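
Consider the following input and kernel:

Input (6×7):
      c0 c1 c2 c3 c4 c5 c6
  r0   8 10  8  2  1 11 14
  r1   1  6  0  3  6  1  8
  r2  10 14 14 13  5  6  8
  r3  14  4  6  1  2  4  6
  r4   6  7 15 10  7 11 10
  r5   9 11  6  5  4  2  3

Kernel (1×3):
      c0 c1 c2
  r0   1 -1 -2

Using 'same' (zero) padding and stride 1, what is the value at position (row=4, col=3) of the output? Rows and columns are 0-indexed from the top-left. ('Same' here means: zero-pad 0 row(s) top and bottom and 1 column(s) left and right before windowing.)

-9

The receptive field on the zero-padded input at this output position is [15 10 7]. Elementwise product with the kernel and sum: 15·1 + 10·-1 + 7·-2.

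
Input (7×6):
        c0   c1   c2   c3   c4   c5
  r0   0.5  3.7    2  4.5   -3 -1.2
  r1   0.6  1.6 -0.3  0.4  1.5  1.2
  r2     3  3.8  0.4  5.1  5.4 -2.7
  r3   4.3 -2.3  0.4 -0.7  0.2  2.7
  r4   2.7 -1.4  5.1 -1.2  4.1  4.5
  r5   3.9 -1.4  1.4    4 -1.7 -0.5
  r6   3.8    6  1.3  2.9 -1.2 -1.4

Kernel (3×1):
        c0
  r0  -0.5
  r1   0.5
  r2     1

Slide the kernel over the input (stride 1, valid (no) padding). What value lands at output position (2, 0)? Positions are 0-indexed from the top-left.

3.35

The receptive field on the input at this output position is [3 / 4.3 / 2.7]. Elementwise product with the kernel and sum: 3·-0.5 + 4.3·0.5 + 2.7·1.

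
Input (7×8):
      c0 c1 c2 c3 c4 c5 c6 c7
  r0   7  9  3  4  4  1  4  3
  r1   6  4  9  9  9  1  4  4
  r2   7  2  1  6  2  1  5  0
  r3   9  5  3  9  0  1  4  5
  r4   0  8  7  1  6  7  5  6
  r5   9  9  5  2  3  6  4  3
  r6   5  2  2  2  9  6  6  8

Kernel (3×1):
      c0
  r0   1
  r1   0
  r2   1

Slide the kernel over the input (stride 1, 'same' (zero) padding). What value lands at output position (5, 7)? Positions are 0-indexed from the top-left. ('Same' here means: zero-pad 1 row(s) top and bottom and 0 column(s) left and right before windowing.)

The receptive field on the zero-padded input at this output position is [6 / 3 / 8]. Elementwise product with the kernel and sum: 6·1 + 8·1.

14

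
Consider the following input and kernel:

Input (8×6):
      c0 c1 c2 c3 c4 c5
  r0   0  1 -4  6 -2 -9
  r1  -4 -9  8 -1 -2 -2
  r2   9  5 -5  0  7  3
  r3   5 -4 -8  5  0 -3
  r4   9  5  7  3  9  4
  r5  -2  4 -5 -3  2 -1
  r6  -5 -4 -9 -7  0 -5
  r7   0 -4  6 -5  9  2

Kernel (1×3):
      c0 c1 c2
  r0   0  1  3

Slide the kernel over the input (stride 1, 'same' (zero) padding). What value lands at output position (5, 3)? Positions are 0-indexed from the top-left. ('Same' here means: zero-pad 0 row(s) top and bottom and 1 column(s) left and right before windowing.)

The receptive field on the zero-padded input at this output position is [-5 -3 2]. Elementwise product with the kernel and sum: -3·1 + 2·3.

3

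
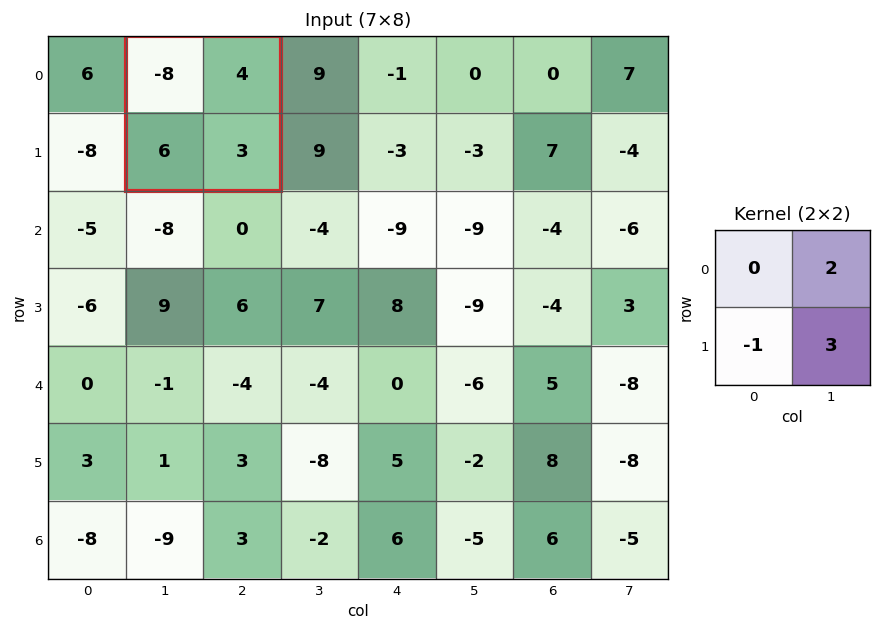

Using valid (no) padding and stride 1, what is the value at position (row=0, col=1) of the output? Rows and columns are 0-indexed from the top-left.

The receptive field on the input at this output position is [-8 4 / 6 3]. Elementwise product with the kernel and sum: 4·2 + 6·-1 + 3·3.

11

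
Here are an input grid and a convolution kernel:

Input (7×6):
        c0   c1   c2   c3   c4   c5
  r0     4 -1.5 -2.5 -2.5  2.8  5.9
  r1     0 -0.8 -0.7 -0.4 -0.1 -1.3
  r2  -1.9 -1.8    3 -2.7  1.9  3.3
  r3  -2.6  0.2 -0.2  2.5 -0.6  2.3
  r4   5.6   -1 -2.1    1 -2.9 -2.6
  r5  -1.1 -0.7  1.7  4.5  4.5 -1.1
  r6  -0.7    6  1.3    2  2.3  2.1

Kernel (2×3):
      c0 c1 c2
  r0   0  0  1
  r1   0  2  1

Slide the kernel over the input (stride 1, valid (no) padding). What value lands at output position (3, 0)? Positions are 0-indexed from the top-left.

-4.3

The receptive field on the input at this output position is [-2.6 0.2 -0.2 / 5.6 -1 -2.1]. Elementwise product with the kernel and sum: -0.2·1 + -1·2 + -2.1·1.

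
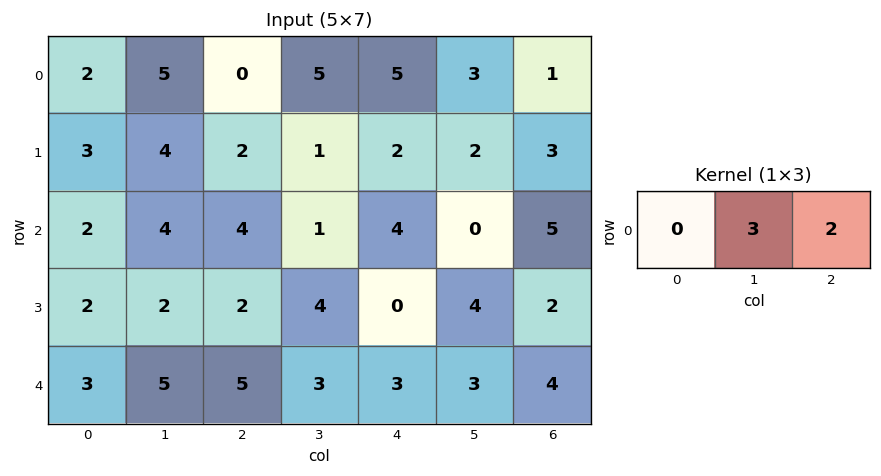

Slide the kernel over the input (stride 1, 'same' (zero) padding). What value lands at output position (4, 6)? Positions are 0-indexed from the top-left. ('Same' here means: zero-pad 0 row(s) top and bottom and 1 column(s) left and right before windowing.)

The receptive field on the zero-padded input at this output position is [3 4 0]. Elementwise product with the kernel and sum: 4·3 + 0·2.

12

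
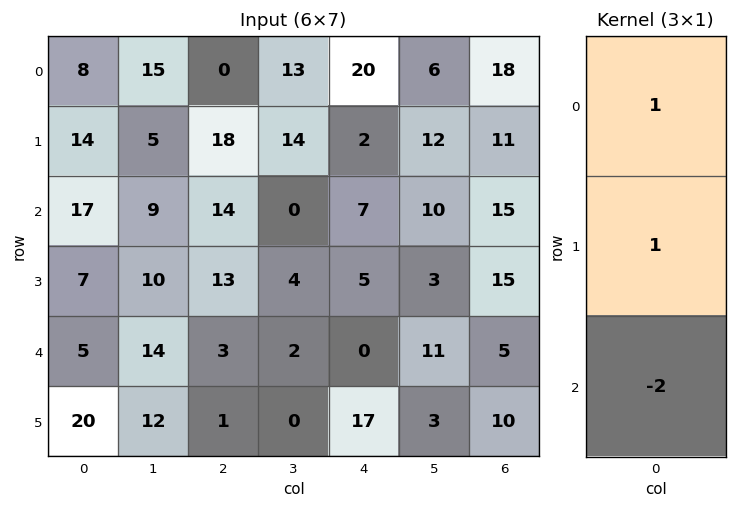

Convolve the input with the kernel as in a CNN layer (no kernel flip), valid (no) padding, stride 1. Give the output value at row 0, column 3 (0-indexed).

The receptive field on the input at this output position is [13 / 14 / 0]. Elementwise product with the kernel and sum: 13·1 + 14·1 + 0·-2.

27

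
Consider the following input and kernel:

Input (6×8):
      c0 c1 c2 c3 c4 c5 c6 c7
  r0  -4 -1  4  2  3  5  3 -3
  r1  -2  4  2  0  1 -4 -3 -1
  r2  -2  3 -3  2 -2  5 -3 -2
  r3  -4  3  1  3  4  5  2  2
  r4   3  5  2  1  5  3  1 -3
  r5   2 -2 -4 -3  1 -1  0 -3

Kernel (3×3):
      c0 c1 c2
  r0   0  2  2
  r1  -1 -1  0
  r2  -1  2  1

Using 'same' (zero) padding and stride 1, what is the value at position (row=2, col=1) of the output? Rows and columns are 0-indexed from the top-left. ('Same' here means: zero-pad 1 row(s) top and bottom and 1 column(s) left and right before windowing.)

The receptive field on the zero-padded input at this output position is [-2 4 2 / -2 3 -3 / -4 3 1]. Elementwise product with the kernel and sum: 4·2 + 2·2 + -2·-1 + 3·-1 + -4·-1 + 3·2 + 1·1.

22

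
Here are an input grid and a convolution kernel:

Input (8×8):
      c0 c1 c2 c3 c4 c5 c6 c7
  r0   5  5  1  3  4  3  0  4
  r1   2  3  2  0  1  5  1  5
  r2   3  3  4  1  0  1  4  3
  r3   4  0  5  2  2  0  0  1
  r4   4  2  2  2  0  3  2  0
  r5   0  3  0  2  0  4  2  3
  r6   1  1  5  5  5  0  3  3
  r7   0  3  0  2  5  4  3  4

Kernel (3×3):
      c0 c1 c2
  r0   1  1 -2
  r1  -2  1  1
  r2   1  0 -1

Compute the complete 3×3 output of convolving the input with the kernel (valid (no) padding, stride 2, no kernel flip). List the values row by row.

Output[0,0]: The receptive field on the input at this output position is [5 5 1 / 2 3 2 / 3 3 4]. Elementwise product with the kernel and sum: 5·1 + 5·1 + 1·-2 + 2·-2 + 3·1 + 2·1 + 3·1 + 4·-1.

8 -3 7
-3 1 -13
1 6 7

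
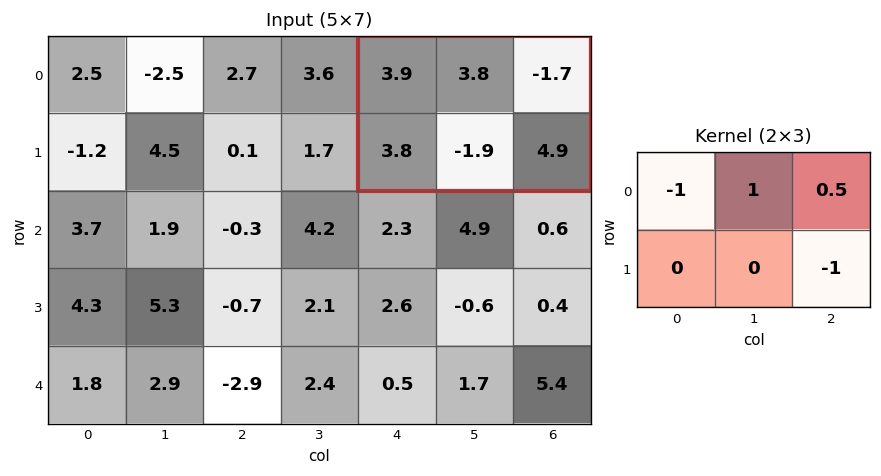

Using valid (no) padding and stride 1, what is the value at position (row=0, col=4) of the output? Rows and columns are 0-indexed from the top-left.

The receptive field on the input at this output position is [3.9 3.8 -1.7 / 3.8 -1.9 4.9]. Elementwise product with the kernel and sum: 3.9·-1 + 3.8·1 + -1.7·0.5 + 4.9·-1.

-5.85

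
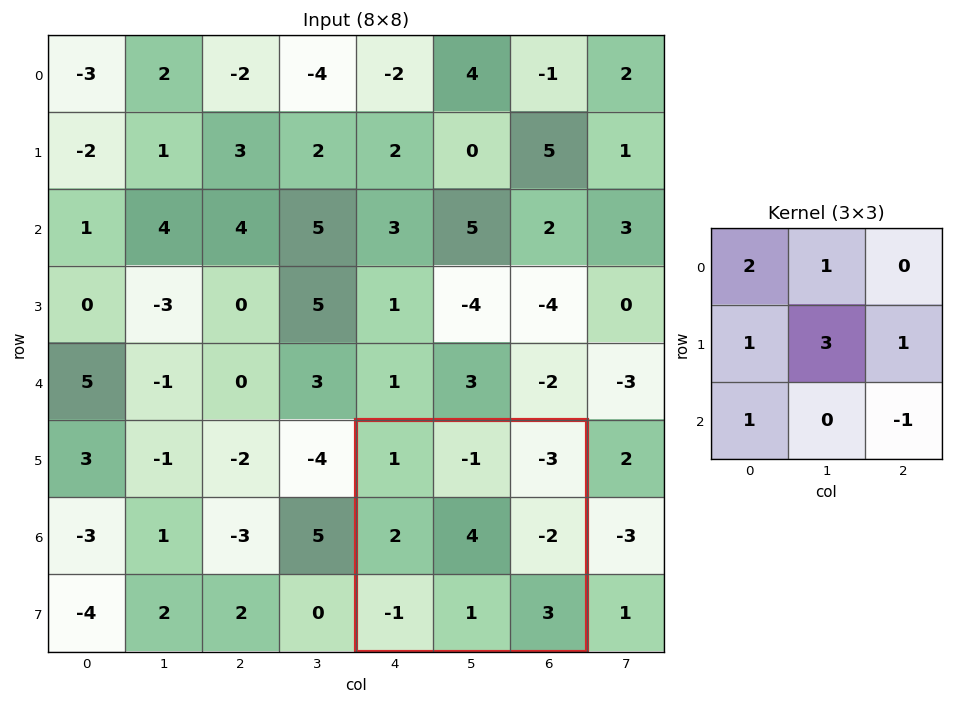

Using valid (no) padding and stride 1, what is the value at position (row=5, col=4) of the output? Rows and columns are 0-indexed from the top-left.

The receptive field on the input at this output position is [1 -1 -3 / 2 4 -2 / -1 1 3]. Elementwise product with the kernel and sum: 1·2 + -1·1 + 2·1 + 4·3 + -2·1 + -1·1 + 3·-1.

9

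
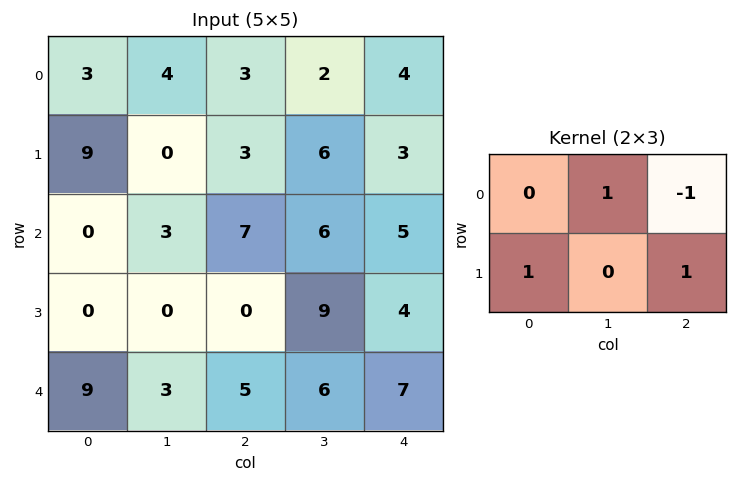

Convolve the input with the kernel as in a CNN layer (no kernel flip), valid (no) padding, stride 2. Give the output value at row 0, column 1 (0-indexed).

4

The receptive field on the input at this output position is [3 2 4 / 3 6 3]. Elementwise product with the kernel and sum: 2·1 + 4·-1 + 3·1 + 3·1.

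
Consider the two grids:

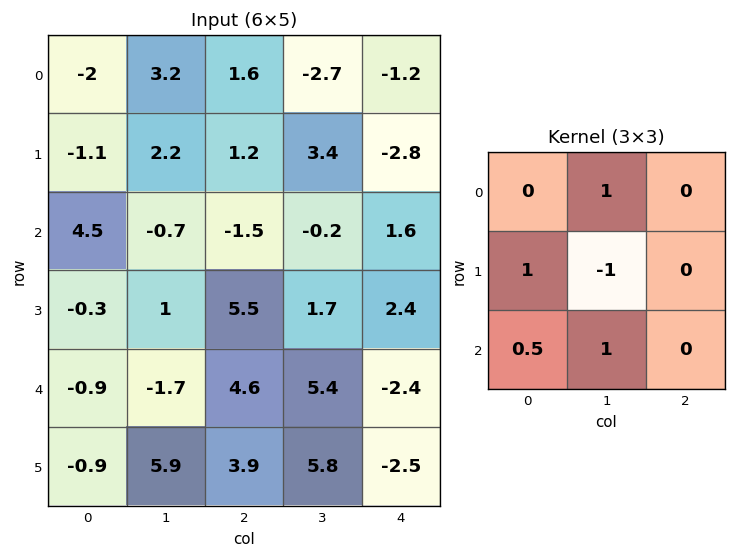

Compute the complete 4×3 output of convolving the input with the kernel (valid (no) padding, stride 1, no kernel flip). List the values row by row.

1.45 0.75 -5.85
8.25 8 6.55
-4.15 -2.25 11.3
7.25 6.05 8.65

Output[0,0]: The receptive field on the input at this output position is [-2 3.2 1.6 / -1.1 2.2 1.2 / 4.5 -0.7 -1.5]. Elementwise product with the kernel and sum: 3.2·1 + -1.1·1 + 2.2·-1 + 4.5·0.5 + -0.7·1.
Output[0,1]: The receptive field on the input at this output position is [3.2 1.6 -2.7 / 2.2 1.2 3.4 / -0.7 -1.5 -0.2]. Elementwise product with the kernel and sum: 1.6·1 + 2.2·1 + 1.2·-1 + -0.7·0.5 + -1.5·1.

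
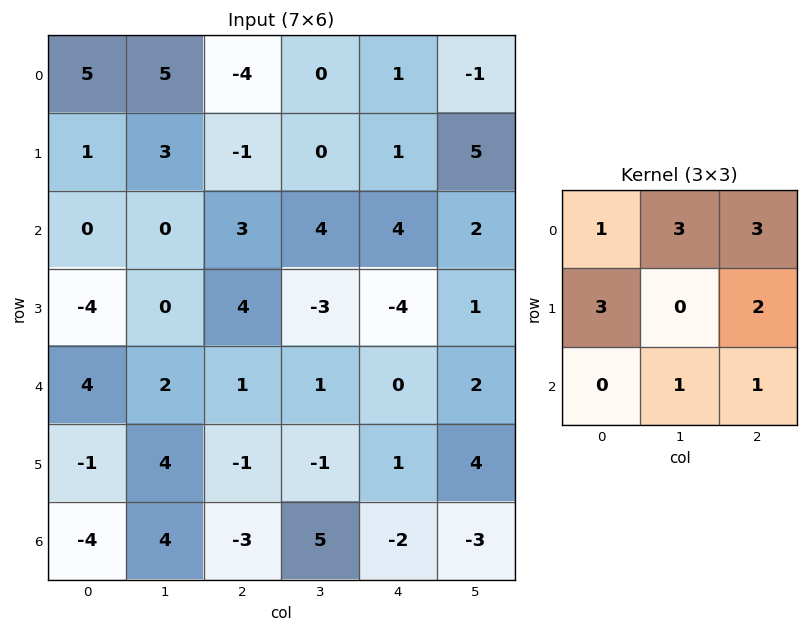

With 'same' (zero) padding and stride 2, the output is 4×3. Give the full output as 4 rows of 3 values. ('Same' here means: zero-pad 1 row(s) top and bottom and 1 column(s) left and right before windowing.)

14 14 4
8 9 31
-5 9 0
17 20 23

Output[0,0]: The receptive field on the zero-padded input at this output position is [0 0 0 / 0 5 5 / 0 1 3]. Elementwise product with the kernel and sum: 0·1 + 0·3 + 0·3 + 0·3 + 5·2 + 1·1 + 3·1.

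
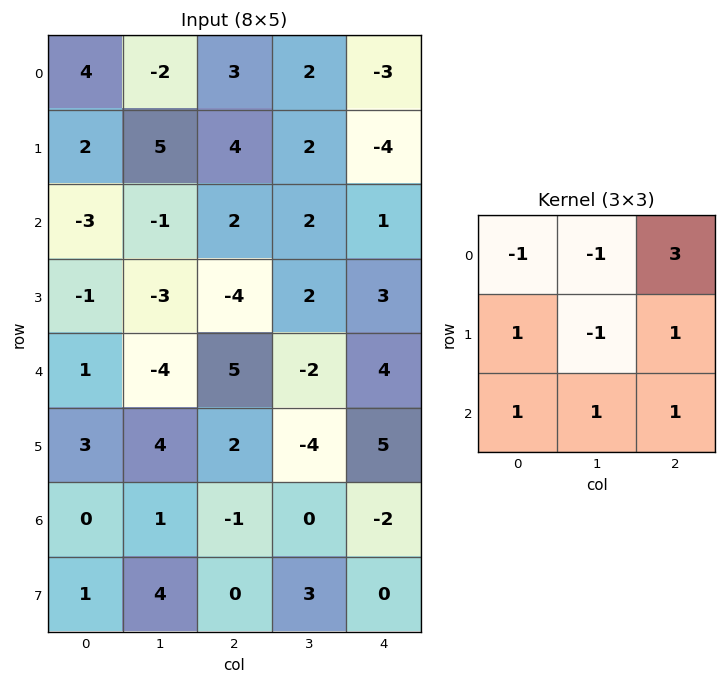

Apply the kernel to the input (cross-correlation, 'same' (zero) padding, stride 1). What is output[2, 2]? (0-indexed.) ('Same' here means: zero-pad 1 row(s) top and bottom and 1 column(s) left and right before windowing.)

The receptive field on the zero-padded input at this output position is [5 4 2 / -1 2 2 / -3 -4 2]. Elementwise product with the kernel and sum: 5·-1 + 4·-1 + 2·3 + -1·1 + 2·-1 + 2·1 + -3·1 + -4·1 + 2·1.

-9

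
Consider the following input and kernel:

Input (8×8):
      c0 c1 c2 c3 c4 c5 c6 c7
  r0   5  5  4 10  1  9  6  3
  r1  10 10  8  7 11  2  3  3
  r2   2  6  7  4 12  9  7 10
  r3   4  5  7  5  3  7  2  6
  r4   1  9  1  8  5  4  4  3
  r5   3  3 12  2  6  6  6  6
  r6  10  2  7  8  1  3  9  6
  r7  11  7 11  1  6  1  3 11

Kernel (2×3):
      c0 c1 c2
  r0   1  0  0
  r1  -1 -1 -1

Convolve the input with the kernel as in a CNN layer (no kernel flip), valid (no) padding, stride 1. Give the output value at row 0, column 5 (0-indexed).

1

The receptive field on the input at this output position is [9 6 3 / 2 3 3]. Elementwise product with the kernel and sum: 9·1 + 2·-1 + 3·-1 + 3·-1.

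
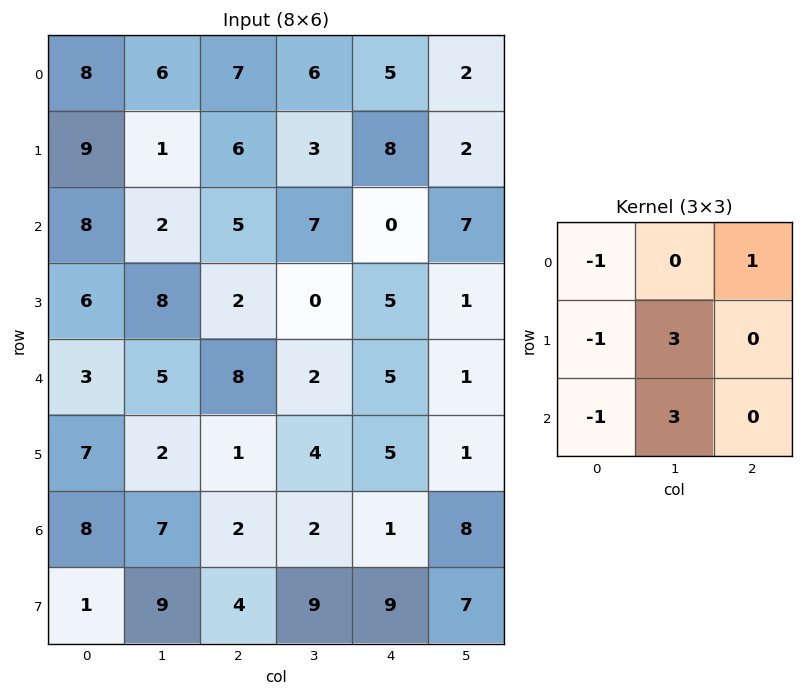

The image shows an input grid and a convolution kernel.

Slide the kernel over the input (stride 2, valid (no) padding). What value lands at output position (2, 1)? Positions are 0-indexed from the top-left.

12

The receptive field on the input at this output position is [8 2 5 / 1 4 5 / 2 2 1]. Elementwise product with the kernel and sum: 8·-1 + 5·1 + 1·-1 + 4·3 + 2·-1 + 2·3.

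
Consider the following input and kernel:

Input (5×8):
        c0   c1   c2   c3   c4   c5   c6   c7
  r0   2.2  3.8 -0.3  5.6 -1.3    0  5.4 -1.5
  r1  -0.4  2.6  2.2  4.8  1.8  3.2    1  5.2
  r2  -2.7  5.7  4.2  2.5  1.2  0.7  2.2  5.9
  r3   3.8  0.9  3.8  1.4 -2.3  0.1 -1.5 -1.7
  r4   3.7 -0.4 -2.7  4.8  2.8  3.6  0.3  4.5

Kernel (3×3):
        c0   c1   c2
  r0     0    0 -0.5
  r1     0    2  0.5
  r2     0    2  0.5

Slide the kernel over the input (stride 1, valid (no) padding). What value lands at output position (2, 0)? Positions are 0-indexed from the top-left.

-0.55

The receptive field on the input at this output position is [-2.7 5.7 4.2 / 3.8 0.9 3.8 / 3.7 -0.4 -2.7]. Elementwise product with the kernel and sum: 4.2·-0.5 + 0.9·2 + 3.8·0.5 + -0.4·2 + -2.7·0.5.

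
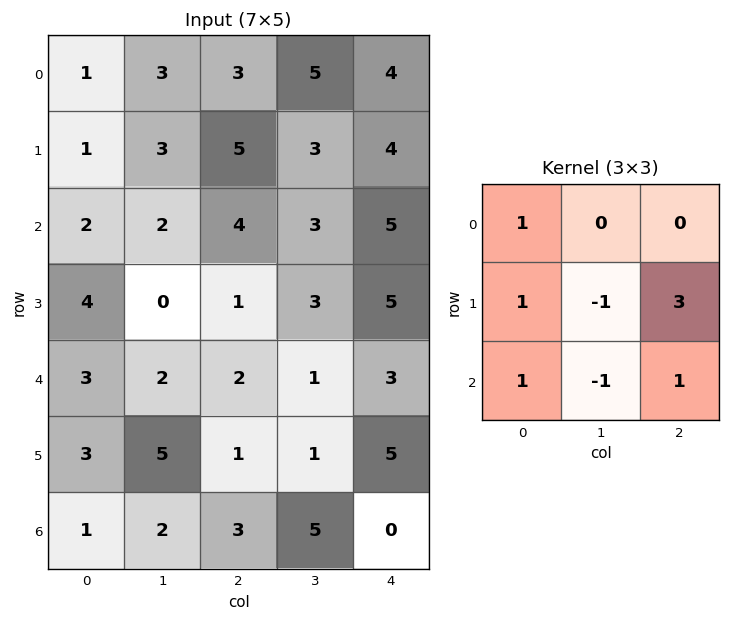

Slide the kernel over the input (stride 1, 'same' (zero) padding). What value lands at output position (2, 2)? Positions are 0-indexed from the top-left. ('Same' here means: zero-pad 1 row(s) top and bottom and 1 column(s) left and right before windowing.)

The receptive field on the zero-padded input at this output position is [3 5 3 / 2 4 3 / 0 1 3]. Elementwise product with the kernel and sum: 3·1 + 2·1 + 4·-1 + 3·3 + 0·1 + 1·-1 + 3·1.

12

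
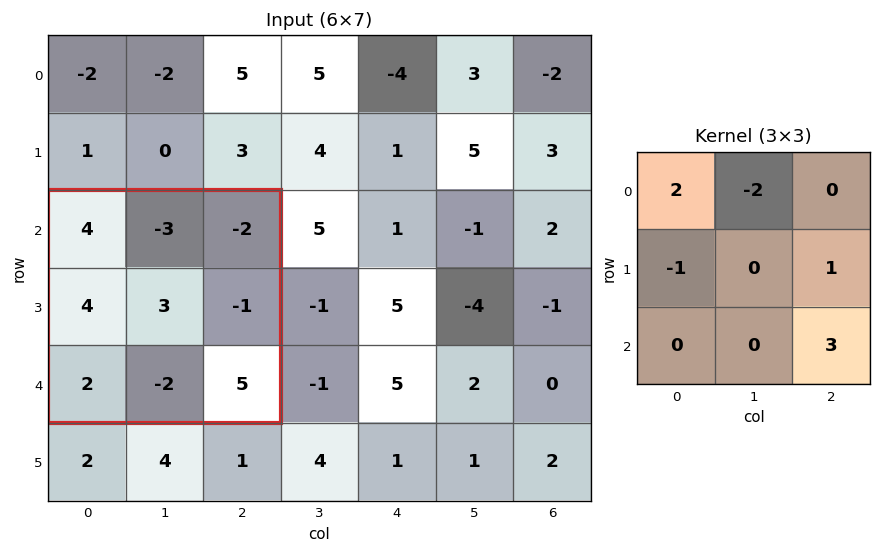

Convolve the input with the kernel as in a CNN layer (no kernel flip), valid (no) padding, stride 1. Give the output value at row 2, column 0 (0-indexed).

24

The receptive field on the input at this output position is [4 -3 -2 / 4 3 -1 / 2 -2 5]. Elementwise product with the kernel and sum: 4·2 + -3·-2 + 4·-1 + -1·1 + 5·3.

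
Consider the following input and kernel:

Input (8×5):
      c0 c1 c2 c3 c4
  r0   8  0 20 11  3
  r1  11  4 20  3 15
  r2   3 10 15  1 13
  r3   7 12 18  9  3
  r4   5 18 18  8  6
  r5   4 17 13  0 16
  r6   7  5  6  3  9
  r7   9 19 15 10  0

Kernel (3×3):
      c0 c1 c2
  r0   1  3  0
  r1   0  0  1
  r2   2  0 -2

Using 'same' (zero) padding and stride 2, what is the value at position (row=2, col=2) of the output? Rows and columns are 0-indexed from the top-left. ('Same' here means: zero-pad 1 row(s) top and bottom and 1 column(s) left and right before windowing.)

The receptive field on the zero-padded input at this output position is [9 3 0 / 8 6 0 / 0 16 0]. Elementwise product with the kernel and sum: 9·1 + 3·3 + 0·1 + 0·2 + 0·-2.

18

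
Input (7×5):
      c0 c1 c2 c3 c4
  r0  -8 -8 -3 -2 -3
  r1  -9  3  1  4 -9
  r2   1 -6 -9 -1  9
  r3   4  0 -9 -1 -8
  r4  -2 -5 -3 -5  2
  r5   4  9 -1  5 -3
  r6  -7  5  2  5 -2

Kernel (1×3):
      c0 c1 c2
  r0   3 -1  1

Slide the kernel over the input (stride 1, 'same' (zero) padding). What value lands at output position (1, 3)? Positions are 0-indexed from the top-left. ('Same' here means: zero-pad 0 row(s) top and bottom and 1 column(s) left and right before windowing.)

The receptive field on the zero-padded input at this output position is [1 4 -9]. Elementwise product with the kernel and sum: 1·3 + 4·-1 + -9·1.

-10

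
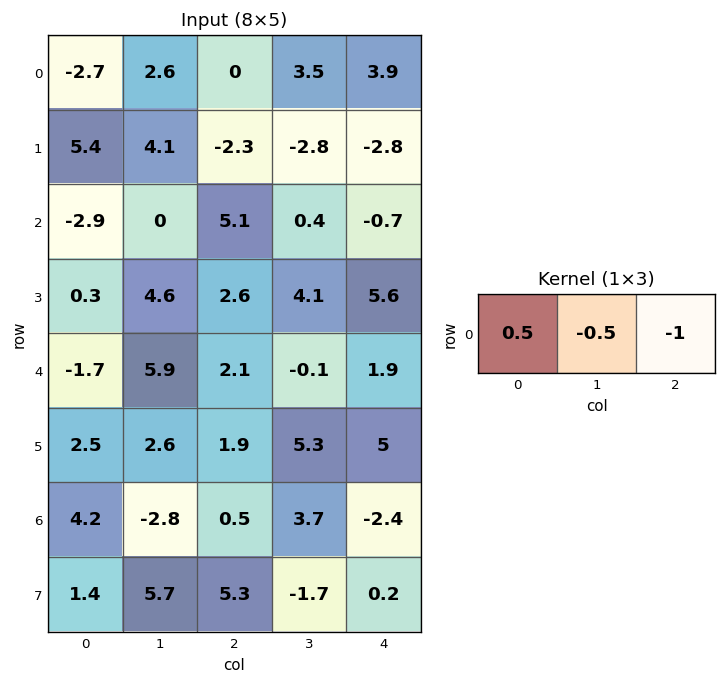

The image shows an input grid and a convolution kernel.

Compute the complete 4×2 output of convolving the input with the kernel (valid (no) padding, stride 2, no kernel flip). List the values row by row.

-2.65 -5.65
-6.55 3.05
-5.9 -0.8
3 0.8

Output[0,0]: The receptive field on the input at this output position is [-2.7 2.6 0]. Elementwise product with the kernel and sum: -2.7·0.5 + 2.6·-0.5 + 0·-1.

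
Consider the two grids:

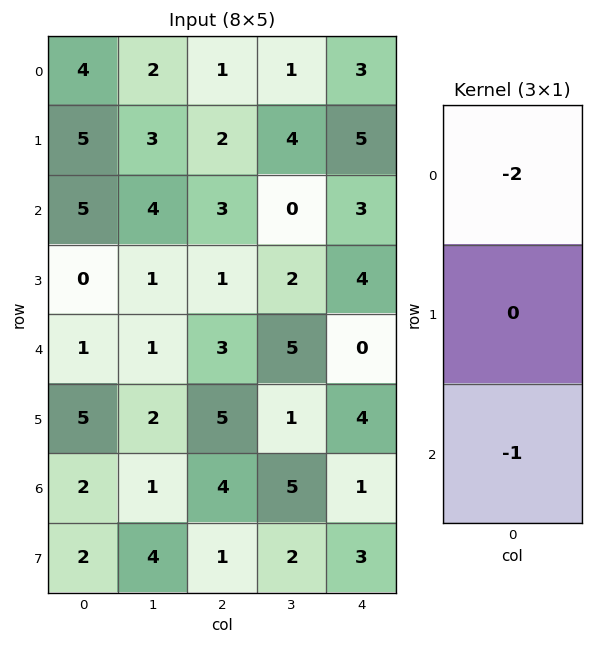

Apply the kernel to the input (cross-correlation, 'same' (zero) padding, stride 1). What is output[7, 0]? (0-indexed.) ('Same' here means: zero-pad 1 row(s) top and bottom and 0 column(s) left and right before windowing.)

-4

The receptive field on the zero-padded input at this output position is [2 / 2 / 0]. Elementwise product with the kernel and sum: 2·-2 + 0·-1.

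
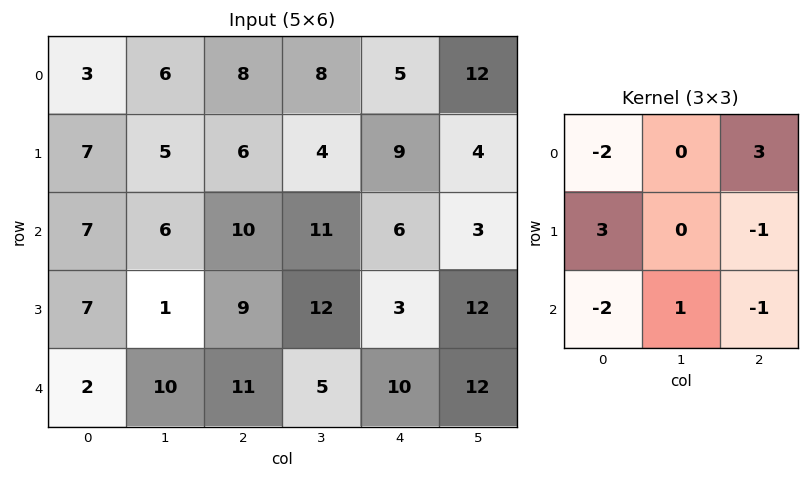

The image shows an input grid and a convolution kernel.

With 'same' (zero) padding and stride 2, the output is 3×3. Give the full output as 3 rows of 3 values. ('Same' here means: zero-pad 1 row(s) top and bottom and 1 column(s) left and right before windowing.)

-4 2 9
15 4 1
-7 59 15

Output[0,0]: The receptive field on the zero-padded input at this output position is [0 0 0 / 0 3 6 / 0 7 5]. Elementwise product with the kernel and sum: 0·-2 + 0·3 + 0·3 + 6·-1 + 0·-2 + 7·1 + 5·-1.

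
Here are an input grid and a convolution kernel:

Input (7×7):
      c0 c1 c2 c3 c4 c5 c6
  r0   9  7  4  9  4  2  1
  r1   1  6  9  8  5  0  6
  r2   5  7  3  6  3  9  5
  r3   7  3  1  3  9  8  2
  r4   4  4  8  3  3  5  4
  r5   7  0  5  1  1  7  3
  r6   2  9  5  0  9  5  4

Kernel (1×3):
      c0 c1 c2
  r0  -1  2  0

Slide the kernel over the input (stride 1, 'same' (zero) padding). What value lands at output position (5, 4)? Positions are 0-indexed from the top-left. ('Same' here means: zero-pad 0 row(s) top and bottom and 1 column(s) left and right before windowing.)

The receptive field on the zero-padded input at this output position is [1 1 7]. Elementwise product with the kernel and sum: 1·-1 + 1·2.

1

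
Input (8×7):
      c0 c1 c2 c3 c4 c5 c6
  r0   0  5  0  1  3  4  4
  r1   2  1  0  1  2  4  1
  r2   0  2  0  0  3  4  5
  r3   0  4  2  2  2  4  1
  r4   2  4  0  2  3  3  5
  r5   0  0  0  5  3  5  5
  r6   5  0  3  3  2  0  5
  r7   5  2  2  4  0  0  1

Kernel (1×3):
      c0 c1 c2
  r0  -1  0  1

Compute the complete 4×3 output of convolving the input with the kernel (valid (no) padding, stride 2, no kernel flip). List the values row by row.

0 3 1
0 3 2
-2 3 2
-2 -1 3

Output[0,0]: The receptive field on the input at this output position is [0 5 0]. Elementwise product with the kernel and sum: 0·-1 + 0·1.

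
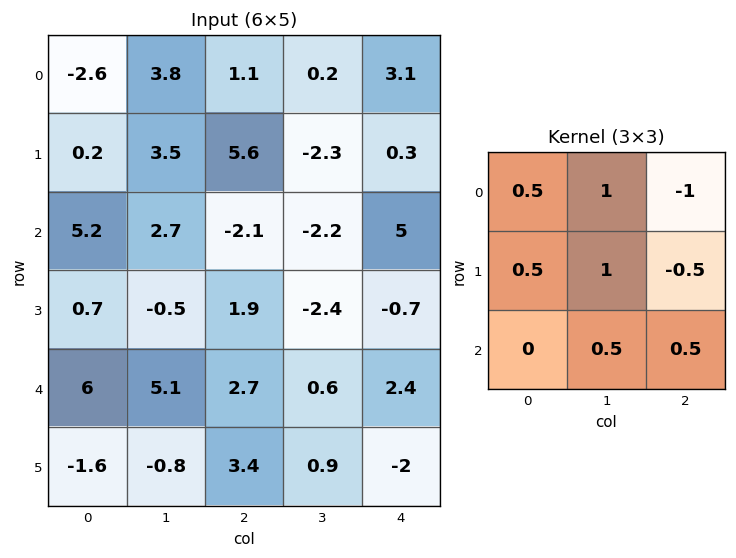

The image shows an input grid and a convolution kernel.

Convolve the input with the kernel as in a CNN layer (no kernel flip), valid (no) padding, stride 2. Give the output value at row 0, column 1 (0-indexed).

The receptive field on the input at this output position is [1.1 0.2 3.1 / 5.6 -2.3 0.3 / -2.1 -2.2 5]. Elementwise product with the kernel and sum: 1.1·0.5 + 0.2·1 + 3.1·-1 + 5.6·0.5 + -2.3·1 + 0.3·-0.5 + -2.2·0.5 + 5·0.5.

-0.6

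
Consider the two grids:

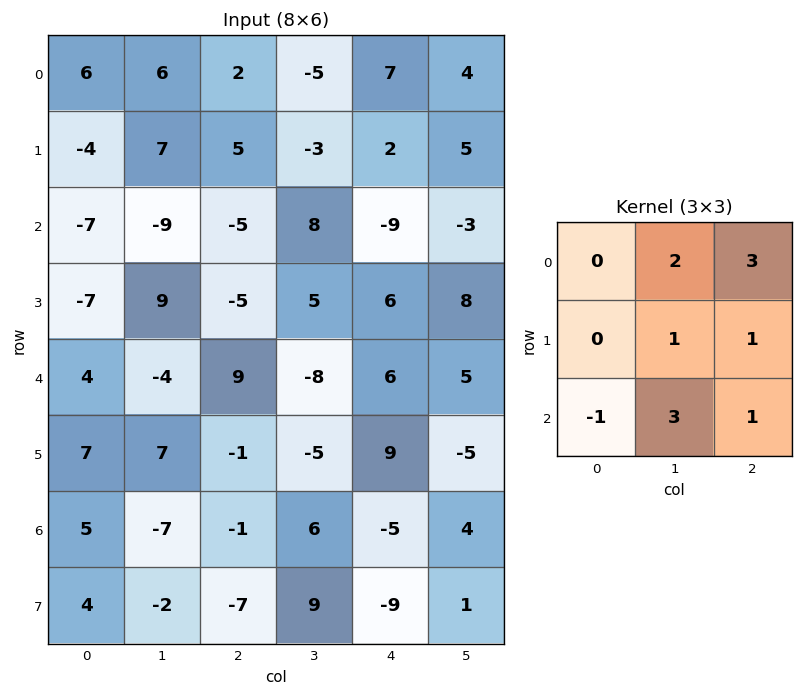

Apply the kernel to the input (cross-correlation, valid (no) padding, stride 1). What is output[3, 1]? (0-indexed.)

-9

The receptive field on the input at this output position is [9 -5 5 / -4 9 -8 / 7 -1 -5]. Elementwise product with the kernel and sum: -5·2 + 5·3 + 9·1 + -8·1 + 7·-1 + -1·3 + -5·1.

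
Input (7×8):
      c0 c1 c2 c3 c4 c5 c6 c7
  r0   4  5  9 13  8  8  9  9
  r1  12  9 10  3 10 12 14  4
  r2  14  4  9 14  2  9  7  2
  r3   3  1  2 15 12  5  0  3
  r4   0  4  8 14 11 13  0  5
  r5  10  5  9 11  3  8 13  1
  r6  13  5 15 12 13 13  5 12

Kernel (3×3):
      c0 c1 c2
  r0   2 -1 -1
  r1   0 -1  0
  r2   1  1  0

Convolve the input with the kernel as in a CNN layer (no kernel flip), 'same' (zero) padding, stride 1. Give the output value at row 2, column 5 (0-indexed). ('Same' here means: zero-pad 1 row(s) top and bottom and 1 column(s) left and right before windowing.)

The receptive field on the zero-padded input at this output position is [10 12 14 / 2 9 7 / 12 5 0]. Elementwise product with the kernel and sum: 10·2 + 12·-1 + 14·-1 + 9·-1 + 12·1 + 5·1.

2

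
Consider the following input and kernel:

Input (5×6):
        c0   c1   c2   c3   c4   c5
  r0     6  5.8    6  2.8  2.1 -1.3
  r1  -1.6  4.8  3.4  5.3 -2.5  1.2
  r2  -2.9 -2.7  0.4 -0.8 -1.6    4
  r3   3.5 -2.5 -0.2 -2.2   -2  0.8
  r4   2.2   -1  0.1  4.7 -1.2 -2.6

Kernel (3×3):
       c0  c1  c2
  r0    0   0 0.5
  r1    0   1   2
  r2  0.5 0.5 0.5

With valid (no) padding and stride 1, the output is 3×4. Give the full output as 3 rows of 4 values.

Output[0,0]: The receptive field on the input at this output position is [6 5.8 6 / -1.6 4.8 3.4 / -2.9 -2.7 0.4]. Elementwise product with the kernel and sum: 6·0.5 + 4.8·1 + 3.4·2 + -2.9·0.5 + -2.7·0.5 + 0.4·0.5.

12 13.85 0.35 0.05
0.2 -1 -7.45 5.3
-2.05 -3.1 -5.2 2.05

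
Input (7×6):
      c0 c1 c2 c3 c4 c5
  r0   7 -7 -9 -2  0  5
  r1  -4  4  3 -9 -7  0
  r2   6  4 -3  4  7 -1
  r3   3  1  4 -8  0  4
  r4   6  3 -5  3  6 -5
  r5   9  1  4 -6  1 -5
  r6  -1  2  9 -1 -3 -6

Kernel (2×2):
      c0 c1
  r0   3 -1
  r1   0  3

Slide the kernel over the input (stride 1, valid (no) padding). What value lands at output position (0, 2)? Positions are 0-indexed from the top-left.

-52

The receptive field on the input at this output position is [-9 -2 / 3 -9]. Elementwise product with the kernel and sum: -9·3 + -2·-1 + -9·3.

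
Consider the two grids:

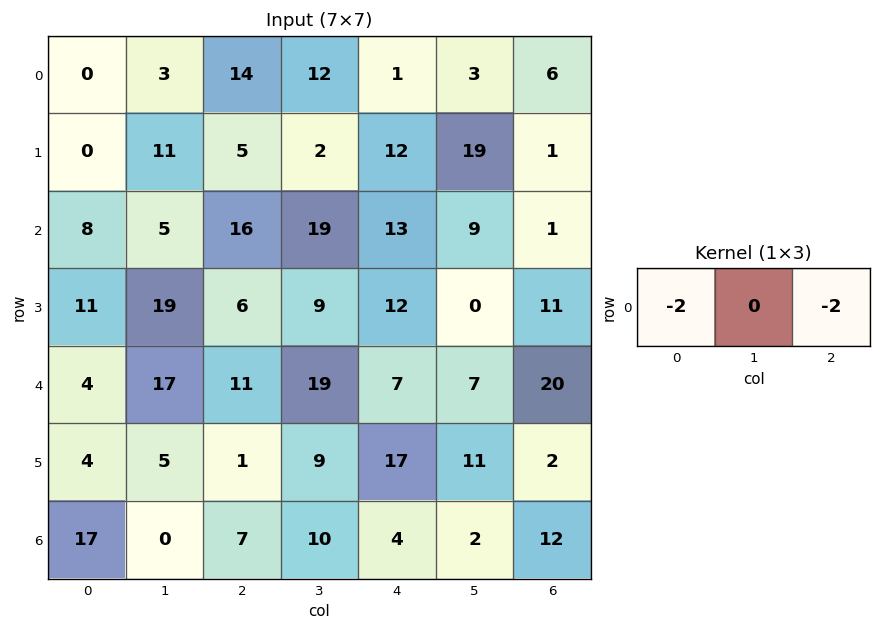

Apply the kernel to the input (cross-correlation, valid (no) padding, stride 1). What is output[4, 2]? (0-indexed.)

The receptive field on the input at this output position is [11 19 7]. Elementwise product with the kernel and sum: 11·-2 + 7·-2.

-36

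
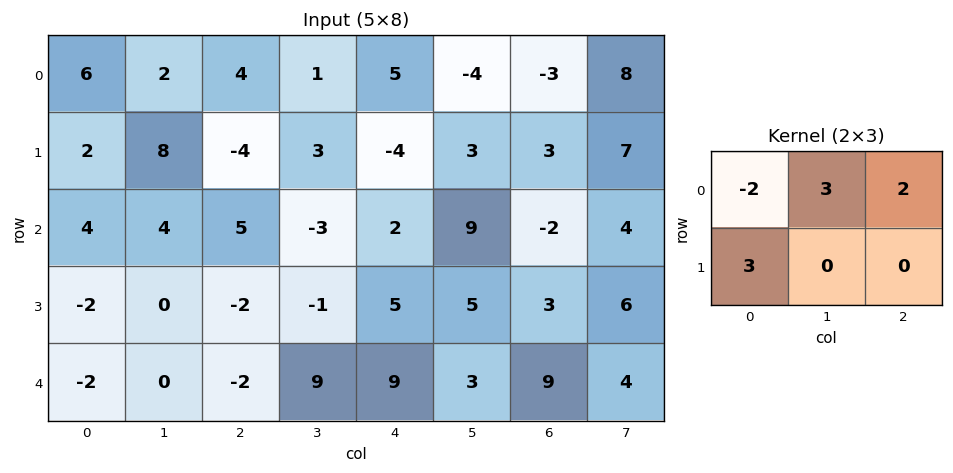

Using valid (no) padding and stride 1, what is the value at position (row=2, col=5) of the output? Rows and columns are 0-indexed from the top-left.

-1

The receptive field on the input at this output position is [9 -2 4 / 5 3 6]. Elementwise product with the kernel and sum: 9·-2 + -2·3 + 4·2 + 5·3.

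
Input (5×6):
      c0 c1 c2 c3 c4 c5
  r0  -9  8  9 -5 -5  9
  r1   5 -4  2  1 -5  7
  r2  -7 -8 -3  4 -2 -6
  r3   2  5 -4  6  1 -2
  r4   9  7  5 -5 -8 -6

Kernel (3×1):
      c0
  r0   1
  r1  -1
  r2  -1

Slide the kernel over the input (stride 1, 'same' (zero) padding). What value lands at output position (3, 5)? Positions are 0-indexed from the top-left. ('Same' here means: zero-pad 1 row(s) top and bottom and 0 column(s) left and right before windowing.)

2

The receptive field on the zero-padded input at this output position is [-6 / -2 / -6]. Elementwise product with the kernel and sum: -6·1 + -2·-1 + -6·-1.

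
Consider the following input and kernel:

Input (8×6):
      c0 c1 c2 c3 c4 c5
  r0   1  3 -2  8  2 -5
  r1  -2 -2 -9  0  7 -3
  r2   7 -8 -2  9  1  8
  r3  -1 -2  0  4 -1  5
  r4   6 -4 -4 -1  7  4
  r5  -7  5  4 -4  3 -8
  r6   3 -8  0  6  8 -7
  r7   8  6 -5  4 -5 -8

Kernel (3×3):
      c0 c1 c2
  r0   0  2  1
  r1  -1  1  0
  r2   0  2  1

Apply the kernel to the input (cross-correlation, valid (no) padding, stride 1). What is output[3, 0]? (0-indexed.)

0

The receptive field on the input at this output position is [-1 -2 0 / 6 -4 -4 / -7 5 4]. Elementwise product with the kernel and sum: -2·2 + 0·1 + 6·-1 + -4·1 + 5·2 + 4·1.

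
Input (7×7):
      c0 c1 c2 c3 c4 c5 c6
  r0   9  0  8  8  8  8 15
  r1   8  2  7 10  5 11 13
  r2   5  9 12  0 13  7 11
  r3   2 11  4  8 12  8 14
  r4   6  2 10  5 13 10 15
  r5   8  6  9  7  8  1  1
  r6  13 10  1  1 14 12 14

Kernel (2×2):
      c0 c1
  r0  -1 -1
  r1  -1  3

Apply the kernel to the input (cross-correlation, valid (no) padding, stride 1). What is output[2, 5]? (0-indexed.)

16

The receptive field on the input at this output position is [7 11 / 8 14]. Elementwise product with the kernel and sum: 7·-1 + 11·-1 + 8·-1 + 14·3.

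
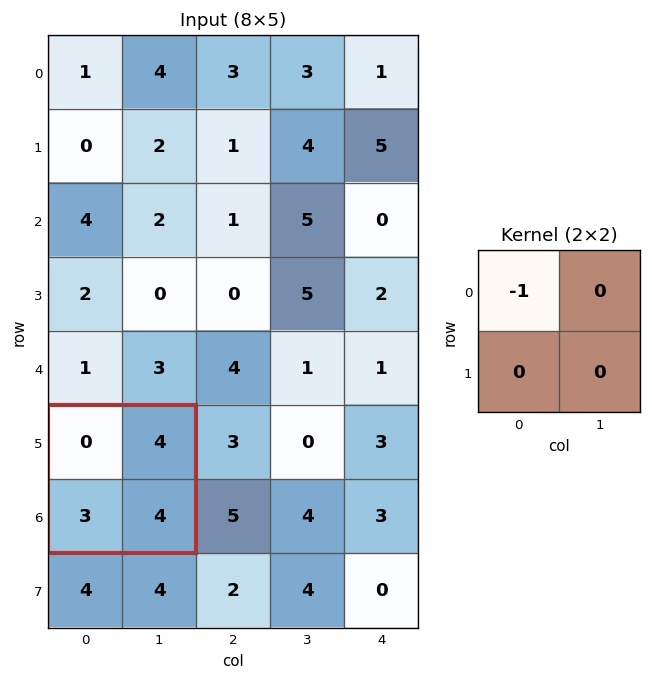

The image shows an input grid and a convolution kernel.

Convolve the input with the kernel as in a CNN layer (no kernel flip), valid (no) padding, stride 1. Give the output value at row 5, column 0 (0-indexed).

0

The receptive field on the input at this output position is [0 4 / 3 4]. Elementwise product with the kernel and sum: 0·-1.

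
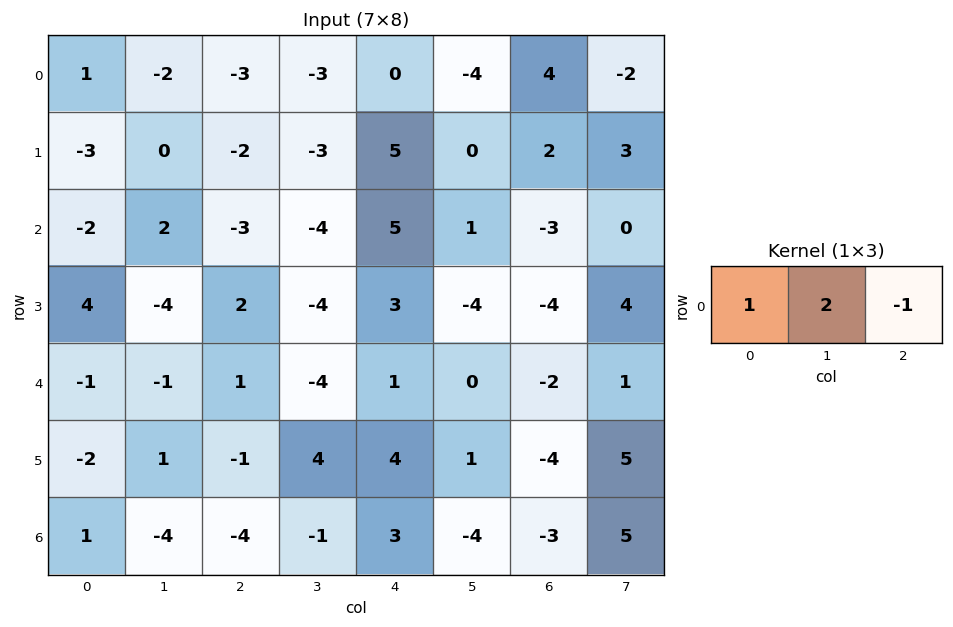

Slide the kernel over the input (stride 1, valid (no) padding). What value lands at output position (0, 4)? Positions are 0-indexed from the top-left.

-12

The receptive field on the input at this output position is [0 -4 4]. Elementwise product with the kernel and sum: 0·1 + -4·2 + 4·-1.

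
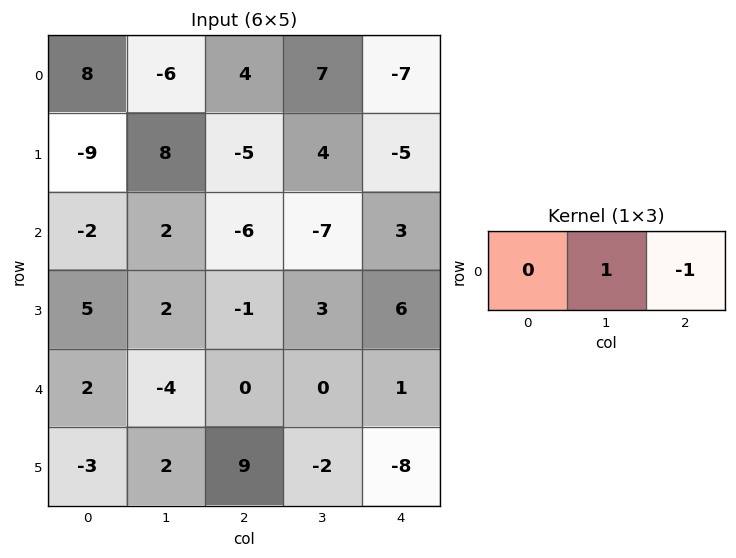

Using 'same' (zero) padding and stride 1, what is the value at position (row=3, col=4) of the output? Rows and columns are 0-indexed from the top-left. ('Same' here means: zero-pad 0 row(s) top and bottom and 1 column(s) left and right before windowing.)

The receptive field on the zero-padded input at this output position is [3 6 0]. Elementwise product with the kernel and sum: 6·1 + 0·-1.

6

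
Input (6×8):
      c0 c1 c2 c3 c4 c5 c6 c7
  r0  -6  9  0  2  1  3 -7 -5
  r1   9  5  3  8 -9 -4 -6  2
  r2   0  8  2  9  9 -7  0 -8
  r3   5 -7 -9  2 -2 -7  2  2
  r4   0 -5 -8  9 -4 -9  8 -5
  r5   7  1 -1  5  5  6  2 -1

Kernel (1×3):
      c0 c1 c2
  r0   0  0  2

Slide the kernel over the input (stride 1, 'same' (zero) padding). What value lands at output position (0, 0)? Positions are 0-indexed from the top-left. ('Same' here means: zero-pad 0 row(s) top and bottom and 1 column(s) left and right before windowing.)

The receptive field on the zero-padded input at this output position is [0 -6 9]. Elementwise product with the kernel and sum: 9·2.

18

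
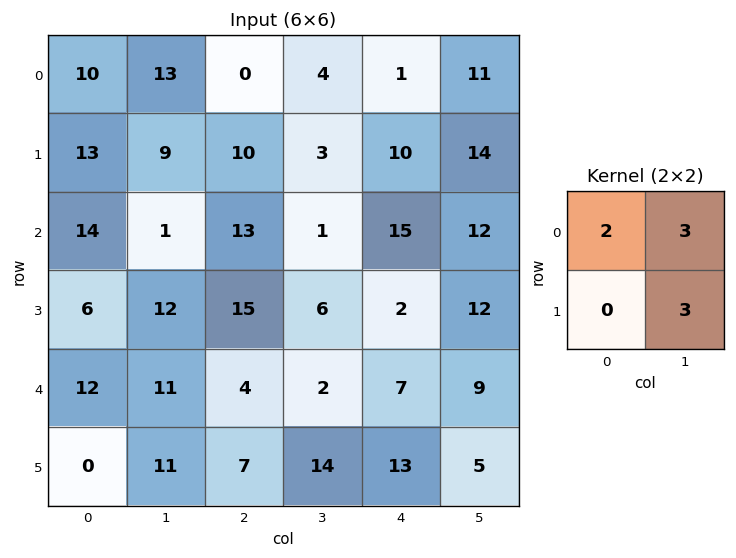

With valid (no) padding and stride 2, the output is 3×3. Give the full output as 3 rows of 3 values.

86 21 77
67 47 102
90 56 56

Output[0,0]: The receptive field on the input at this output position is [10 13 / 13 9]. Elementwise product with the kernel and sum: 10·2 + 13·3 + 9·3.
Output[0,1]: The receptive field on the input at this output position is [0 4 / 10 3]. Elementwise product with the kernel and sum: 0·2 + 4·3 + 3·3.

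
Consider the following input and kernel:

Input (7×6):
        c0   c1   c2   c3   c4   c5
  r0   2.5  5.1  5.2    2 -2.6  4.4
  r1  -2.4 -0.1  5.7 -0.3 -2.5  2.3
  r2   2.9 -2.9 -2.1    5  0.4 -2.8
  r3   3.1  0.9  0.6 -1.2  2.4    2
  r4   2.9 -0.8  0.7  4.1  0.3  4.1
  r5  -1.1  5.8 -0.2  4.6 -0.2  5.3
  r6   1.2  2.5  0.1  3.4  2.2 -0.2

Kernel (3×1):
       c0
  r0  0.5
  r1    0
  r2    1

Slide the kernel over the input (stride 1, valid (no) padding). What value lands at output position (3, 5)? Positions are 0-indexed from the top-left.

The receptive field on the input at this output position is [2 / 4.1 / 5.3]. Elementwise product with the kernel and sum: 2·0.5 + 5.3·1.

6.3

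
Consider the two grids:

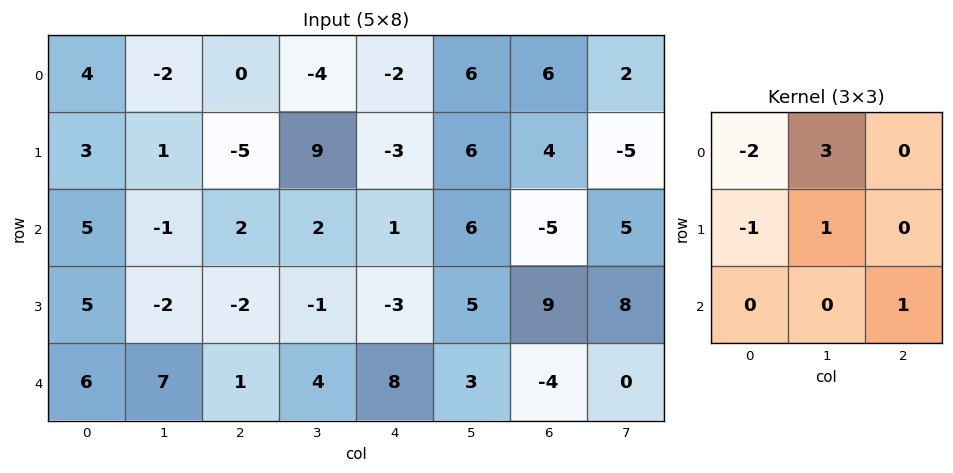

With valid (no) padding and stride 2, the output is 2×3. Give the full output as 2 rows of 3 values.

Output[0,0]: The receptive field on the input at this output position is [4 -2 0 / 3 1 -5 / 5 -1 2]. Elementwise product with the kernel and sum: 4·-2 + -2·3 + 3·-1 + 1·1 + 2·1.
Output[0,1]: The receptive field on the input at this output position is [0 -4 -2 / -5 9 -3 / 2 2 1]. Elementwise product with the kernel and sum: 0·-2 + -4·3 + -5·-1 + 9·1 + 1·1.

-14 3 26
-19 11 20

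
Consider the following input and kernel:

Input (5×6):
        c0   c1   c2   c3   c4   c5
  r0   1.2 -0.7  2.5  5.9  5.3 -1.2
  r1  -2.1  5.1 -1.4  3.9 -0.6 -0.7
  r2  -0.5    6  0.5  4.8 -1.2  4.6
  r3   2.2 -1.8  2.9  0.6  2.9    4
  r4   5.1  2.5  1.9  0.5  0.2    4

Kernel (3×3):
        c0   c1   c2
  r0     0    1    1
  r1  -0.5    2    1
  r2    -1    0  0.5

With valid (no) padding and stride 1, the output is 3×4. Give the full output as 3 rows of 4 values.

12.4 3.35 18 -2.25
15.7 7.4 10 -0.1
0.55 10.35 4.45 14.4

Output[0,0]: The receptive field on the input at this output position is [1.2 -0.7 2.5 / -2.1 5.1 -1.4 / -0.5 6 0.5]. Elementwise product with the kernel and sum: -0.7·1 + 2.5·1 + -2.1·-0.5 + 5.1·2 + -1.4·1 + -0.5·-1 + 0.5·0.5.
Output[0,1]: The receptive field on the input at this output position is [-0.7 2.5 5.9 / 5.1 -1.4 3.9 / 6 0.5 4.8]. Elementwise product with the kernel and sum: 2.5·1 + 5.9·1 + 5.1·-0.5 + -1.4·2 + 3.9·1 + 6·-1 + 4.8·0.5.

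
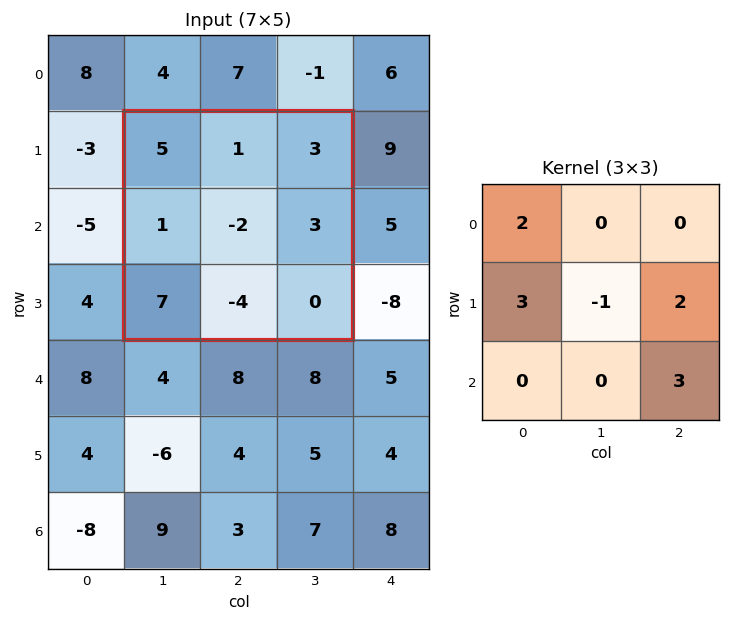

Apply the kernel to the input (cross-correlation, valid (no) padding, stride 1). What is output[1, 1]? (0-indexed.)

21

The receptive field on the input at this output position is [5 1 3 / 1 -2 3 / 7 -4 0]. Elementwise product with the kernel and sum: 5·2 + 1·3 + -2·-1 + 3·2 + 0·3.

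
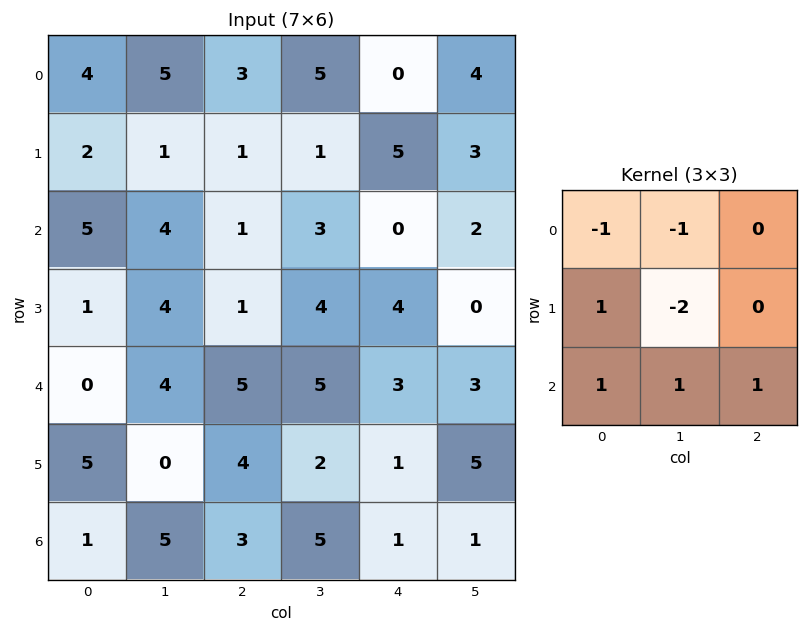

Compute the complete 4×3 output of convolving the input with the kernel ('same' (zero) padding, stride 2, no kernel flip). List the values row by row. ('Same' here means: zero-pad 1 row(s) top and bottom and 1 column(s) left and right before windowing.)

-5 2 14
-7 9 5
4 -5 -1
-7 -5 0

Output[0,0]: The receptive field on the zero-padded input at this output position is [0 0 0 / 0 4 5 / 0 2 1]. Elementwise product with the kernel and sum: 0·-1 + 0·-1 + 0·1 + 4·-2 + 0·1 + 2·1 + 1·1.
Output[0,1]: The receptive field on the zero-padded input at this output position is [0 0 0 / 5 3 5 / 1 1 1]. Elementwise product with the kernel and sum: 0·-1 + 0·-1 + 5·1 + 3·-2 + 1·1 + 1·1 + 1·1.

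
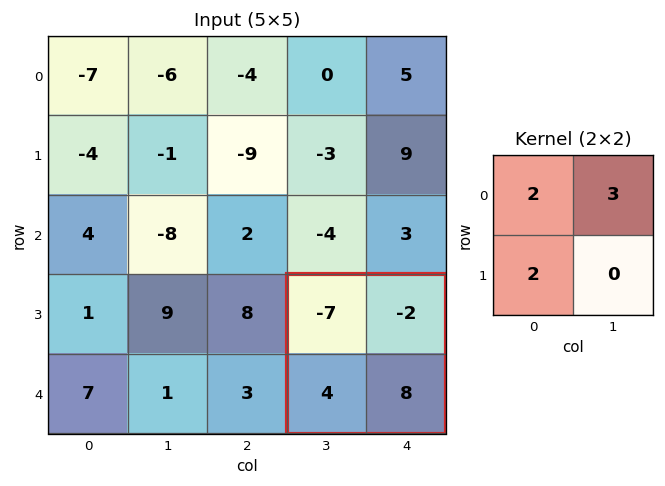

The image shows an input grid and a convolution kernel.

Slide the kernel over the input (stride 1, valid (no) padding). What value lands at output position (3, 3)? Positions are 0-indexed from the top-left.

The receptive field on the input at this output position is [-7 -2 / 4 8]. Elementwise product with the kernel and sum: -7·2 + -2·3 + 4·2.

-12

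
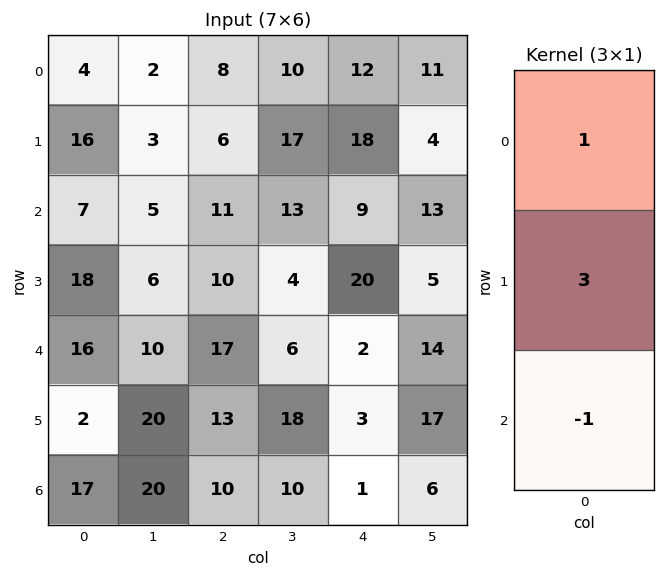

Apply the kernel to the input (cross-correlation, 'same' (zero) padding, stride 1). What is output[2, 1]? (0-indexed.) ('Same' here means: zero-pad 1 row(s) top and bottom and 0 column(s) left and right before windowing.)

12

The receptive field on the zero-padded input at this output position is [3 / 5 / 6]. Elementwise product with the kernel and sum: 3·1 + 5·3 + 6·-1.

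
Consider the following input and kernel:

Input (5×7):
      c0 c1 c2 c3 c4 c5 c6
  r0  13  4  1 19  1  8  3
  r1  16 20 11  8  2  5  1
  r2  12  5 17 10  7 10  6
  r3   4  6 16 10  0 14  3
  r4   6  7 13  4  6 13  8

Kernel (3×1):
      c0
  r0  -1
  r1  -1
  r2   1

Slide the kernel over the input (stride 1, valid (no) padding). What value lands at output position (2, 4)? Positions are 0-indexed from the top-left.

The receptive field on the input at this output position is [7 / 0 / 6]. Elementwise product with the kernel and sum: 7·-1 + 0·-1 + 6·1.

-1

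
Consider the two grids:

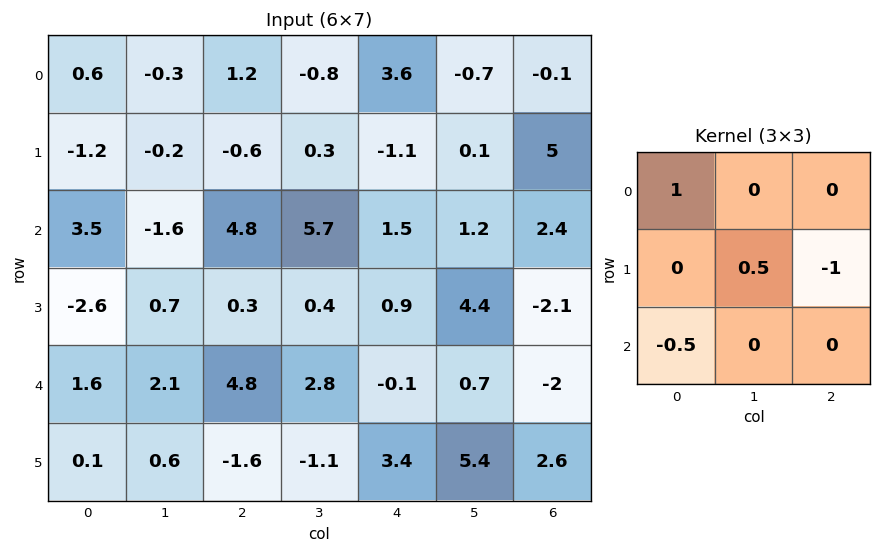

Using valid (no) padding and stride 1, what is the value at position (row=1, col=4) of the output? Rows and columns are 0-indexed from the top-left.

-3.35

The receptive field on the input at this output position is [-1.1 0.1 5 / 1.5 1.2 2.4 / 0.9 4.4 -2.1]. Elementwise product with the kernel and sum: -1.1·1 + 1.2·0.5 + 2.4·-1 + 0.9·-0.5.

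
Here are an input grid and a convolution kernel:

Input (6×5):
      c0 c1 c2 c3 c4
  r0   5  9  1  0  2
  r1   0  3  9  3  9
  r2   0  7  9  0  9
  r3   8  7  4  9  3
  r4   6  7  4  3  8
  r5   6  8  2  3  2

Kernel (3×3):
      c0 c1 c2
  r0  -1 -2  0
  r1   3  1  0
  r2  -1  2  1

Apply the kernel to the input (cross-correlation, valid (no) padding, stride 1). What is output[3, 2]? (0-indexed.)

The receptive field on the input at this output position is [4 9 3 / 4 3 8 / 2 3 2]. Elementwise product with the kernel and sum: 4·-1 + 9·-2 + 4·3 + 3·1 + 2·-1 + 3·2 + 2·1.

-1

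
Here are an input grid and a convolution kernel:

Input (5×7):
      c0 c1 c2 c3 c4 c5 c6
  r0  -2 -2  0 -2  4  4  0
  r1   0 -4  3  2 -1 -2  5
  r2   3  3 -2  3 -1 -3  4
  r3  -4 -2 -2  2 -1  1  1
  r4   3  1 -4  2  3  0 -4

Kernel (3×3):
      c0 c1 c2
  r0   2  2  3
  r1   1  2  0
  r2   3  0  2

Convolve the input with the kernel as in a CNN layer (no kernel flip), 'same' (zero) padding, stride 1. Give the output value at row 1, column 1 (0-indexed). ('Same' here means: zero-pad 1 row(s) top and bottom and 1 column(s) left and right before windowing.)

The receptive field on the zero-padded input at this output position is [-2 -2 0 / 0 -4 3 / 3 3 -2]. Elementwise product with the kernel and sum: -2·2 + -2·2 + 0·3 + 0·1 + -4·2 + 3·3 + -2·2.

-11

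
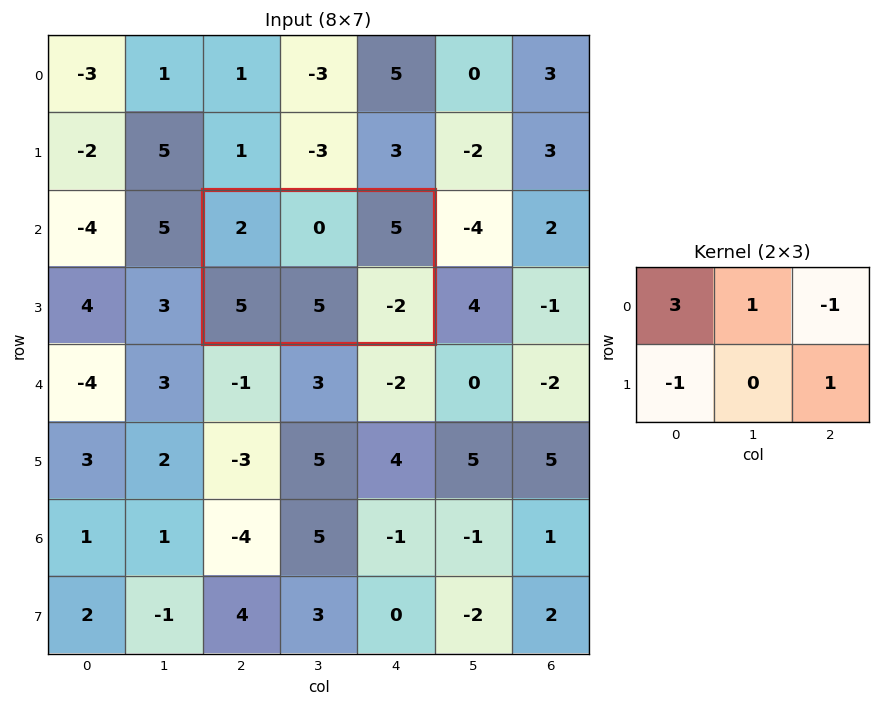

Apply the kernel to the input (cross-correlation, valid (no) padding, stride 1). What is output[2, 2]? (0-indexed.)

-6

The receptive field on the input at this output position is [2 0 5 / 5 5 -2]. Elementwise product with the kernel and sum: 2·3 + 0·1 + 5·-1 + 5·-1 + -2·1.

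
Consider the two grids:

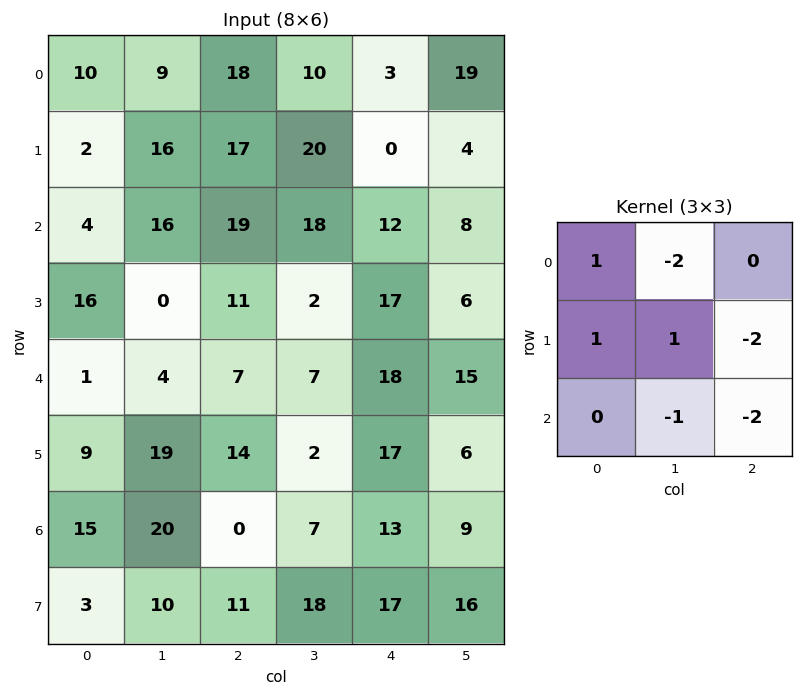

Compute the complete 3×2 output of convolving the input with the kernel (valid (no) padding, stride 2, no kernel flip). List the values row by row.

-78 -7
-52 -81
-27 -58

Output[0,0]: The receptive field on the input at this output position is [10 9 18 / 2 16 17 / 4 16 19]. Elementwise product with the kernel and sum: 10·1 + 9·-2 + 2·1 + 16·1 + 17·-2 + 16·-1 + 19·-2.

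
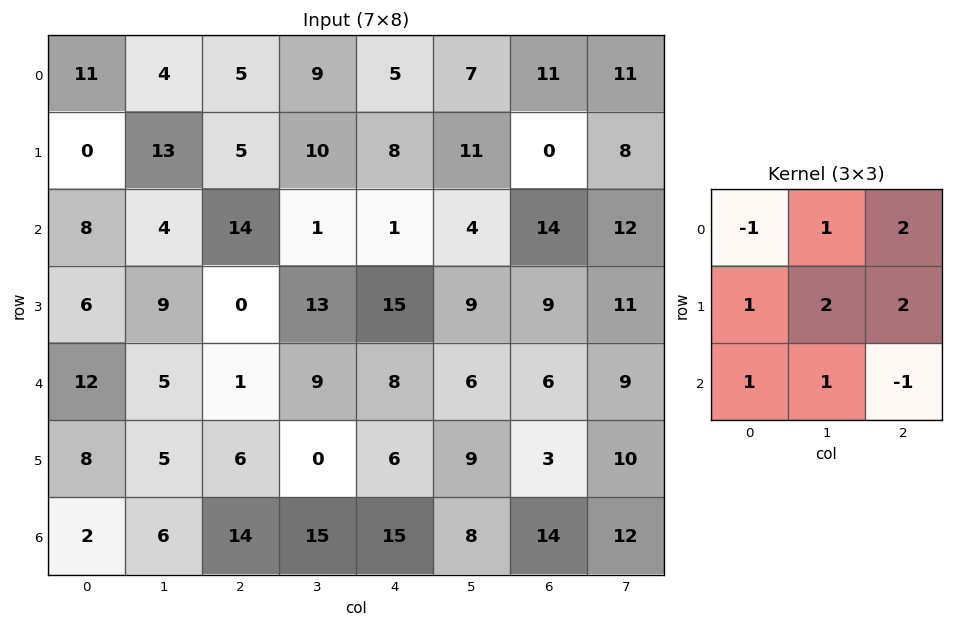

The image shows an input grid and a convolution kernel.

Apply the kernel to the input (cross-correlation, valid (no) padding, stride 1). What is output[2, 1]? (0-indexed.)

The receptive field on the input at this output position is [4 14 1 / 9 0 13 / 5 1 9]. Elementwise product with the kernel and sum: 4·-1 + 14·1 + 1·2 + 9·1 + 0·2 + 13·2 + 5·1 + 1·1 + 9·-1.

44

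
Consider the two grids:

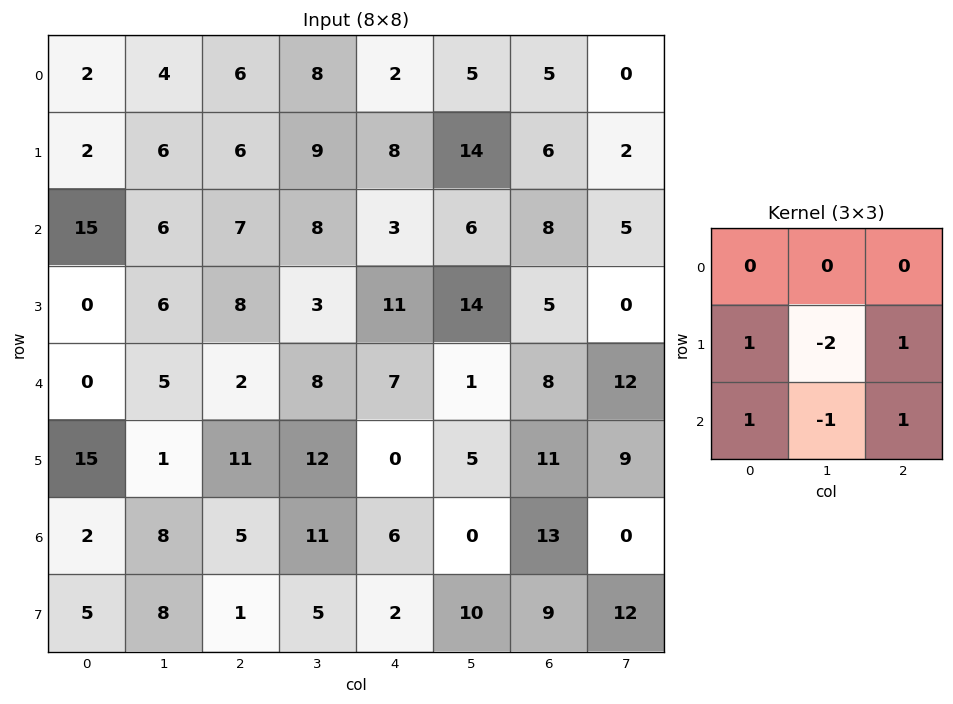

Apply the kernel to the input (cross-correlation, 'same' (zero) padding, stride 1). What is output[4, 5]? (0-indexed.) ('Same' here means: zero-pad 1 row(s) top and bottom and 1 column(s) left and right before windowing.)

The receptive field on the zero-padded input at this output position is [11 14 5 / 7 1 8 / 0 5 11]. Elementwise product with the kernel and sum: 7·1 + 1·-2 + 8·1 + 0·1 + 5·-1 + 11·1.

19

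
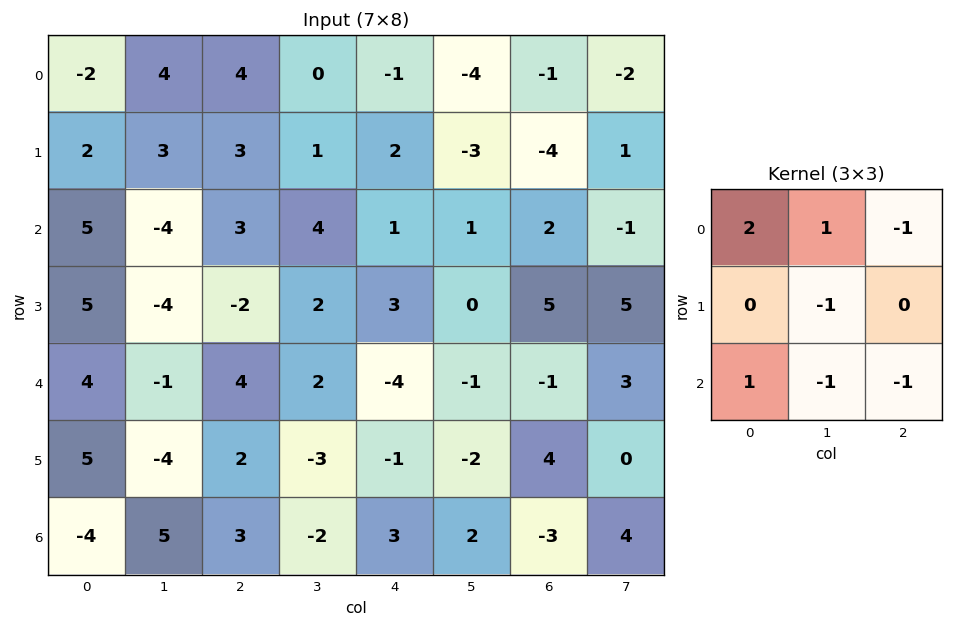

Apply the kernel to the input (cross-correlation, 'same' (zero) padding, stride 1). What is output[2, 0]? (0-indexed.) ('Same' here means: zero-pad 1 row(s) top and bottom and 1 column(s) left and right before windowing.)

-7

The receptive field on the zero-padded input at this output position is [0 2 3 / 0 5 -4 / 0 5 -4]. Elementwise product with the kernel and sum: 0·2 + 2·1 + 3·-1 + 5·-1 + 0·1 + 5·-1 + -4·-1.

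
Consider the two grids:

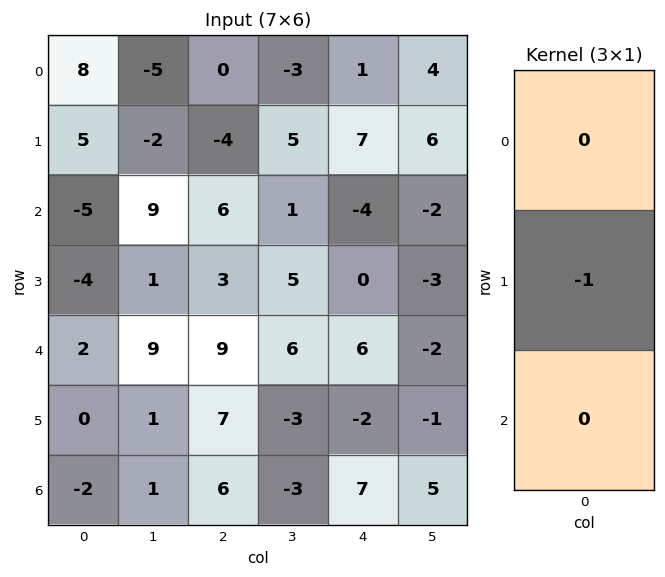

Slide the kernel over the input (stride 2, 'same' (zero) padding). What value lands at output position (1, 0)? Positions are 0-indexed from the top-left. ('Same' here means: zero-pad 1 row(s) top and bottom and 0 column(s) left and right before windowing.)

The receptive field on the zero-padded input at this output position is [5 / -5 / -4]. Elementwise product with the kernel and sum: -5·-1.

5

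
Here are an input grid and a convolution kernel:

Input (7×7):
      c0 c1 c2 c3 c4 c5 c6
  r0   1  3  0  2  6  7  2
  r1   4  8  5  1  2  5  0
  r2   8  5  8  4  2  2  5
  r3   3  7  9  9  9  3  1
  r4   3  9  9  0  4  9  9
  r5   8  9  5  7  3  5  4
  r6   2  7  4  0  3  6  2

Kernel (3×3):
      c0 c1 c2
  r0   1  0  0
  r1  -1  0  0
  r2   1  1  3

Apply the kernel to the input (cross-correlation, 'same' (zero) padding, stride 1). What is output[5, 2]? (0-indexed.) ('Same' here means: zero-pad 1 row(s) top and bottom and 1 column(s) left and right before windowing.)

The receptive field on the zero-padded input at this output position is [9 9 0 / 9 5 7 / 7 4 0]. Elementwise product with the kernel and sum: 9·1 + 9·-1 + 7·1 + 4·1 + 0·3.

11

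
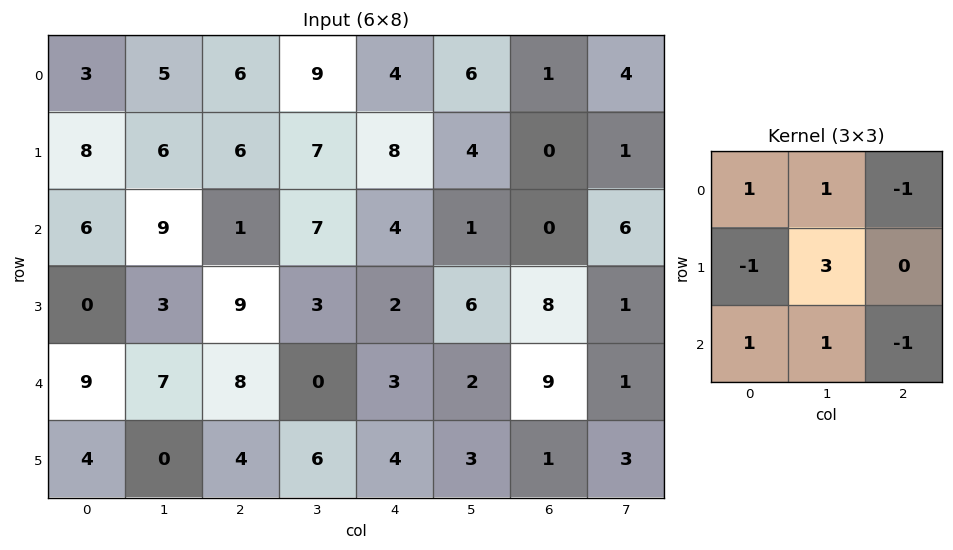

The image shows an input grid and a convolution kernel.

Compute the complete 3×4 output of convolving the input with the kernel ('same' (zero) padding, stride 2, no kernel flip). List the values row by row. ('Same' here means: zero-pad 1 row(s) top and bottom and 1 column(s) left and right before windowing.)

11 18 14 0
17 8 15 15
28 24 15 39

Output[0,0]: The receptive field on the zero-padded input at this output position is [0 0 0 / 0 3 5 / 0 8 6]. Elementwise product with the kernel and sum: 0·1 + 0·1 + 0·-1 + 0·-1 + 3·3 + 0·1 + 8·1 + 6·-1.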